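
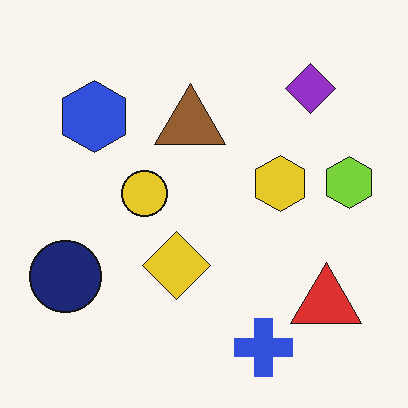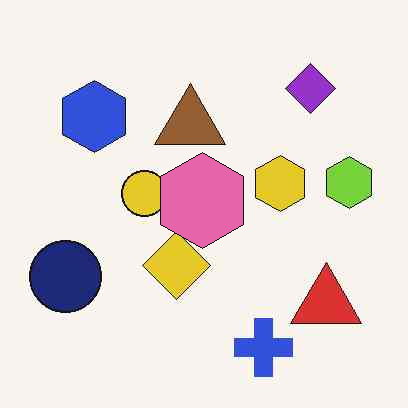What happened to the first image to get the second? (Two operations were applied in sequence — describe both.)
This is the original image JPEG-compressed with visible artifacts, then overlaid with an additional pink hexagon.

Blocky 8×8 compression artifacts appear around shape edges and the flat background shows ringing — characteristic JPEG degradation. A pink hexagon appears in the second image that is absent from the first.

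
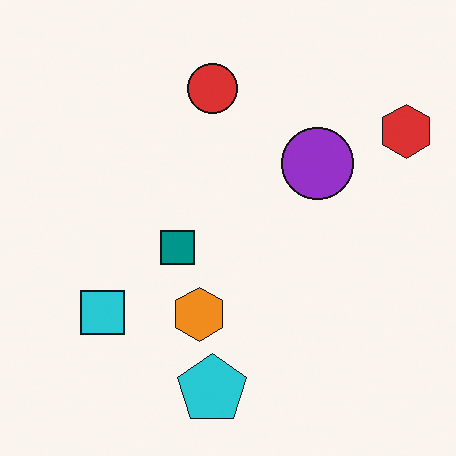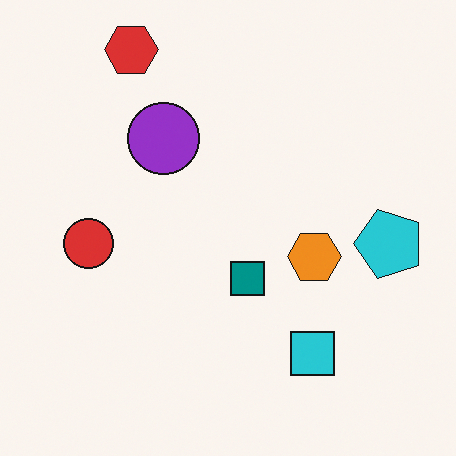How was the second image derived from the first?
This is the original image rotated 90° counter-clockwise.

The red hexagon sits in the top-right of the first image and the top-left of the second — consistent with a whole-image 90° counter-clockwise rotation.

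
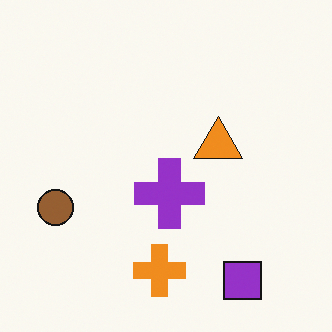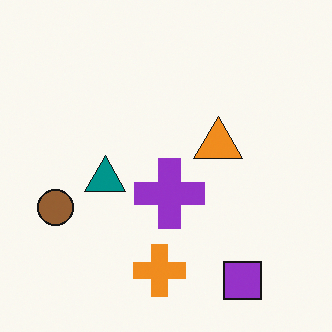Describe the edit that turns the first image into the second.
It was overlaid with an additional teal triangle.

A teal triangle appears in the second image that is absent from the first.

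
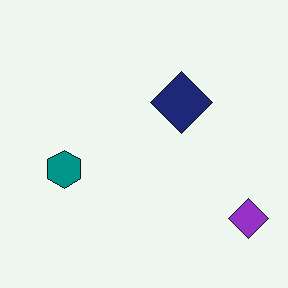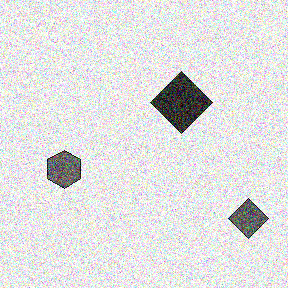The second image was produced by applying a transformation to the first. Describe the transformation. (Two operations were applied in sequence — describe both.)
It was converted to grayscale, then degraded with strong gaussian noise.

All color is removed — every shape is now a shade of grey. Random speckle covers the whole image, including the flat background.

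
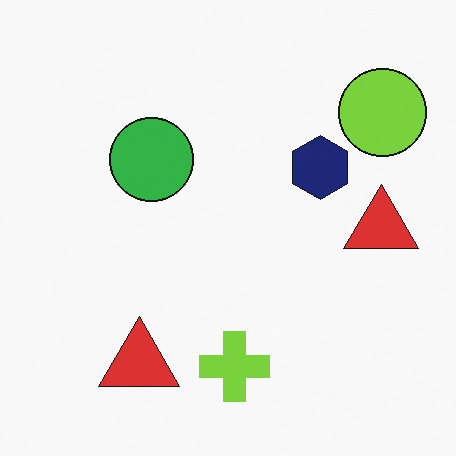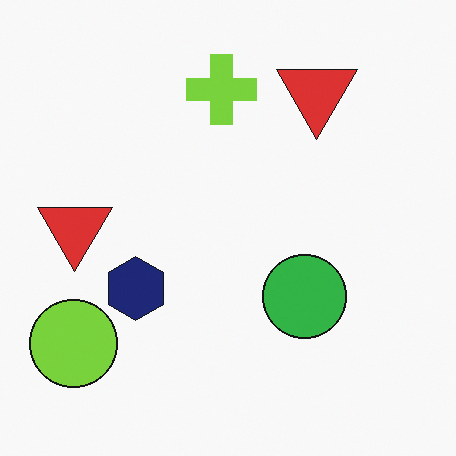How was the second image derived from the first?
Rotated 180°.

The lime circle sits in the top-right of the first image and the bottom-left of the second — consistent with a whole-image 180° rotation.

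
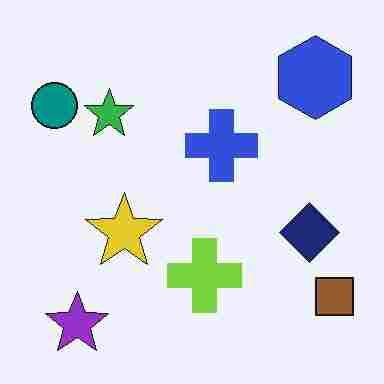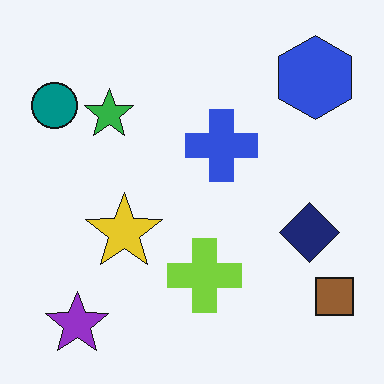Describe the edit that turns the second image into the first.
The transformation is: degraded with heavy JPEG compression.

Blocky 8×8 compression artifacts appear around shape edges and the flat background shows ringing — characteristic JPEG degradation.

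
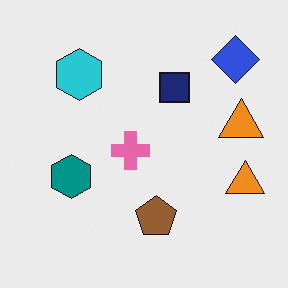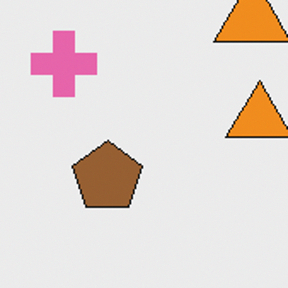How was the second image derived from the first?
It was cropped to a noticeably smaller region and rescaled.

The visible shapes are larger and the field of view is narrower; shapes near the original edges may be partly or wholly outside the frame — a crop-and-rescale.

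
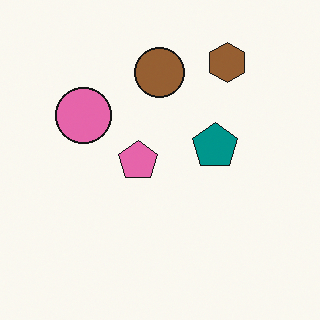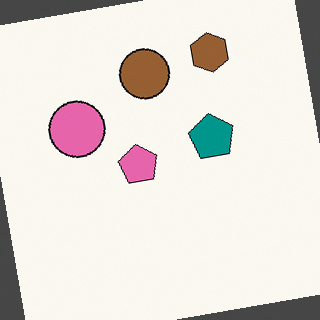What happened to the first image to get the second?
The second image is the first rotated counter-clockwise by a slight angle.

Every shape is tilted by the same angle and the image corners show triangular fill wedges — a whole-image rotation by a non-right angle.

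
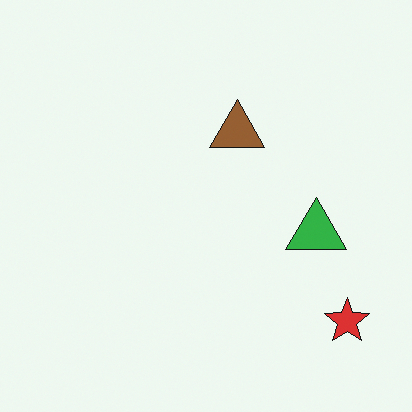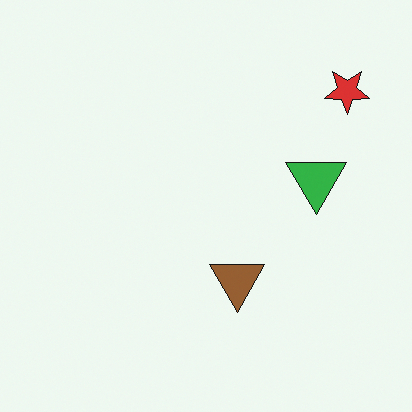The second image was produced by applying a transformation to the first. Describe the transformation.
The image was flipped vertically (top ↔ bottom).

The red star is in the bottom-right of the first image and the top-right of the second — shapes on opposite sides of the horizontal midline have swapped in a mirror flip.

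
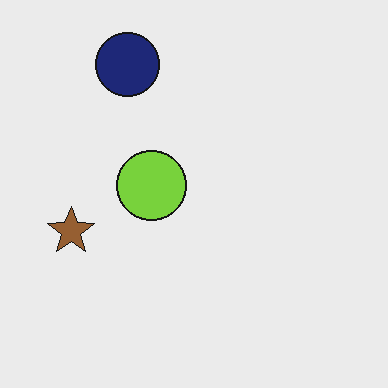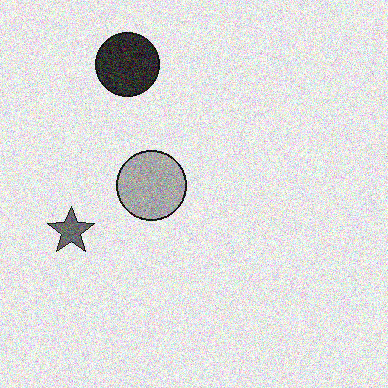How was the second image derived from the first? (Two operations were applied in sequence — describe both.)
It was converted to grayscale, then degraded with visible gaussian noise.

All color is removed — every shape is now a shade of grey. Random speckle covers the whole image, including the flat background.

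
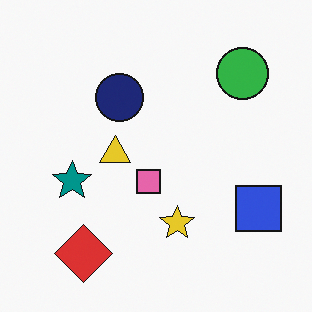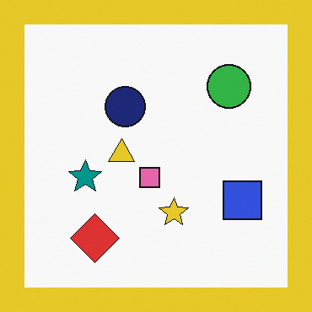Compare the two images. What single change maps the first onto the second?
The transformation is: framed with a yellow border.

A solid yellow frame runs around the edge of the second image, with the content slightly shrunk inside it.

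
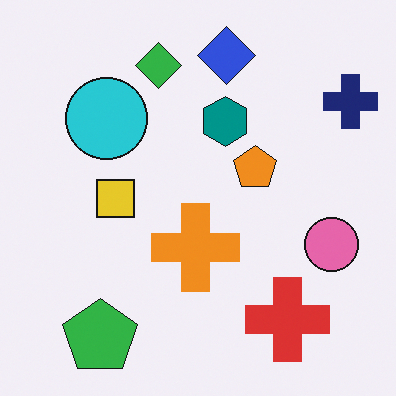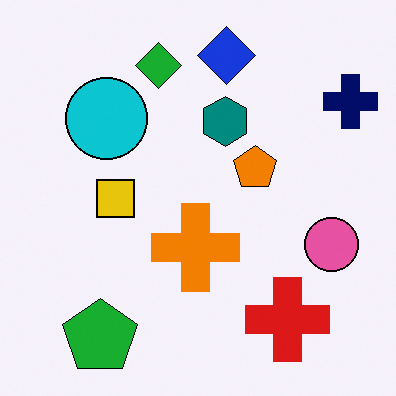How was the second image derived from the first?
It was given slightly increased contrast.

Tones are pushed away from mid-grey across the whole image — a global contrast change.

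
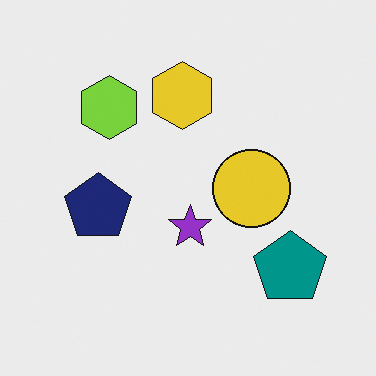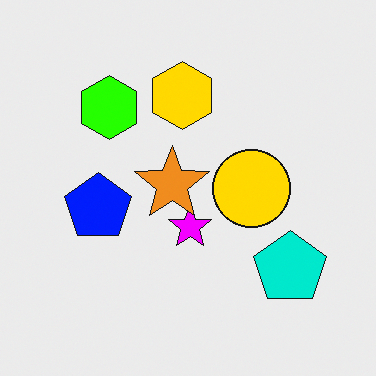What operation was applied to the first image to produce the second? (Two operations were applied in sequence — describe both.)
The transformation is: made much more vivid (saturation change), then overlaid with an additional orange star.

All colors are more vivid — a global saturation change. An orange star appears in the second image that is absent from the first.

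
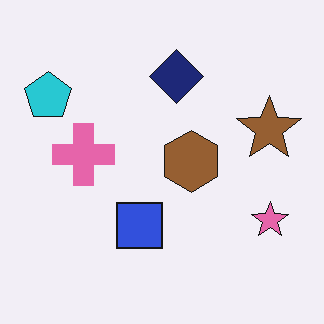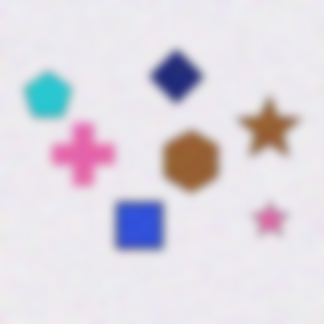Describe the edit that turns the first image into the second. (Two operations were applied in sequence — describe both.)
The second image is the first degraded with visible gaussian noise, then noticeably gaussian-blurred.

Random speckle covers the whole image, including the flat background. Shape edges and outlines are uniformly softened across the whole image.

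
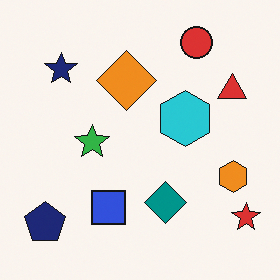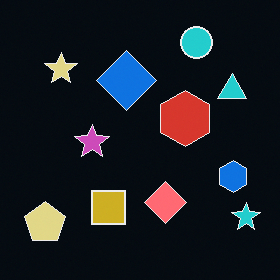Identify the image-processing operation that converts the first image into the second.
The image was color-inverted (negative).

The light background has become dark and every shape's color is its complement — a photographic negative.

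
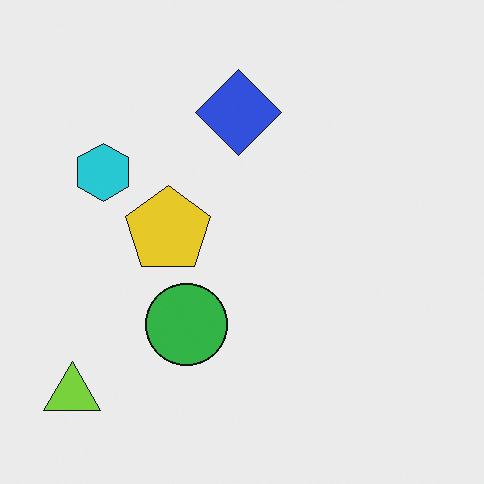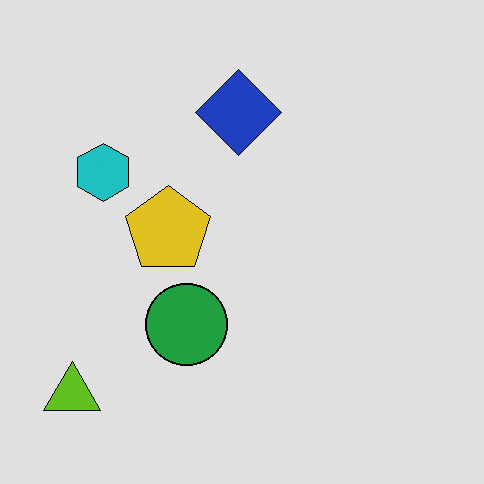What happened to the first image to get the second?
The image was posterized to a reduced palette.

Each flat color has snapped to a coarser quantized level — most visibly, the near-white background has dropped to a flat grey.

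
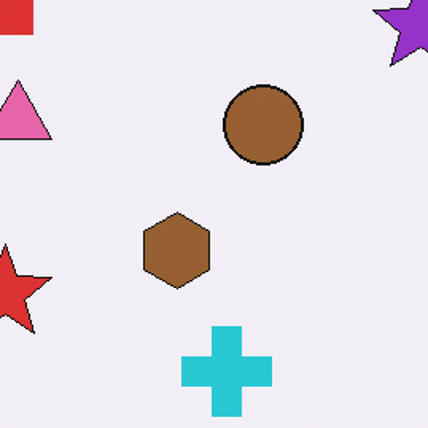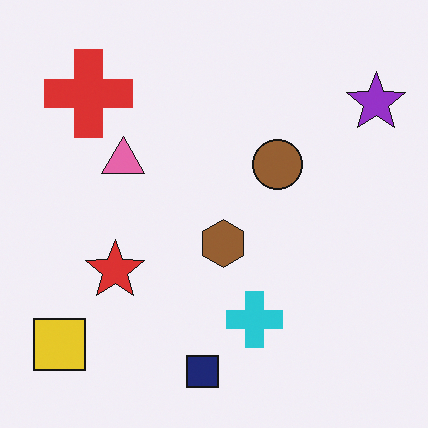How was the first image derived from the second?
The image was cropped slightly and scaled back up.

The visible shapes are larger and the field of view is narrower; shapes near the original edges may be partly or wholly outside the frame — a crop-and-rescale.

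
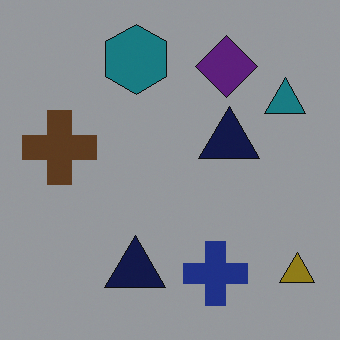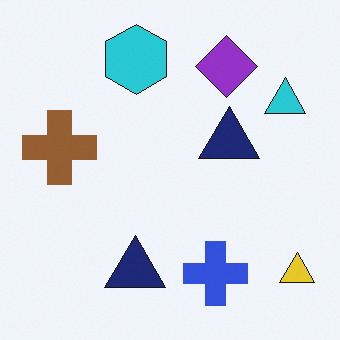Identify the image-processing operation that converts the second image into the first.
The image was substantially darkened.

Every pixel — background and shapes alike — is uniformly darkened.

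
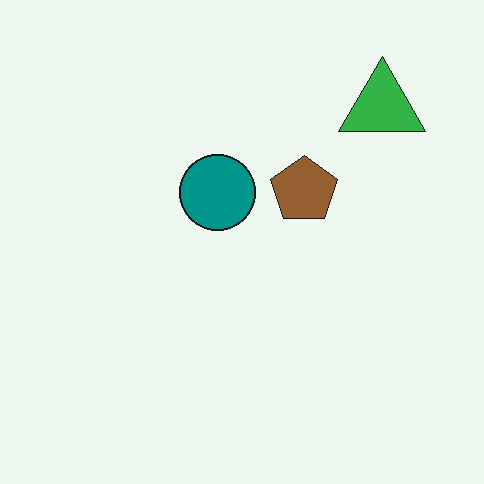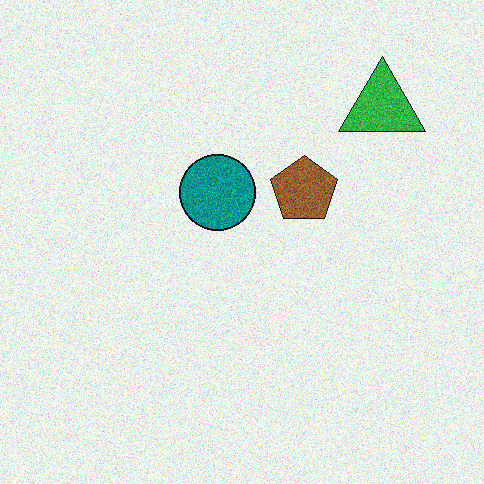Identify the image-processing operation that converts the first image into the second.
The second image is the first degraded with moderate additive noise.

Random speckle covers the whole image, including the flat background.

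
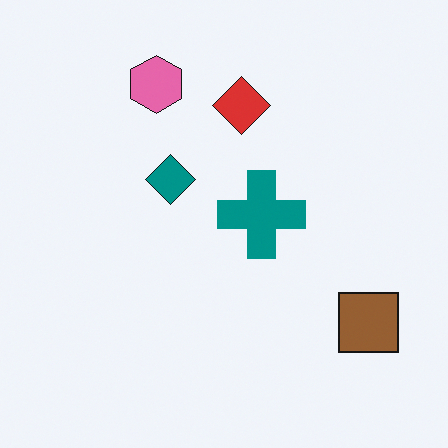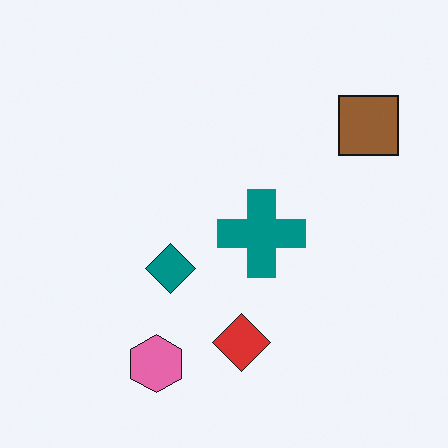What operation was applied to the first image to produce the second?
The transformation is: flipped vertically (top ↔ bottom).

The pink hexagon is in the top of the first image and the bottom of the second — shapes on opposite sides of the horizontal midline have swapped in a mirror flip.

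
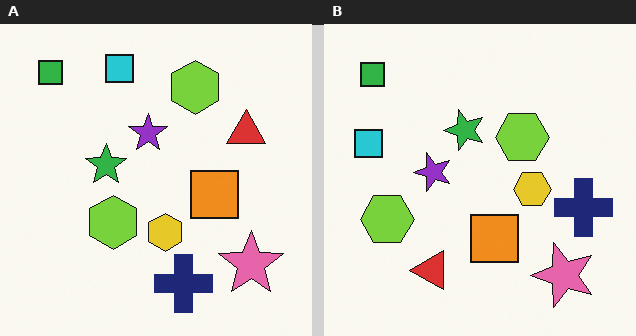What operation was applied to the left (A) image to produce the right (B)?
The transformation is: transposed (reflected across the top-left ↔ bottom-right diagonal).

Shapes have swapped their row and column positions — what was in the top-right is now in the bottom-left — a diagonal reflection.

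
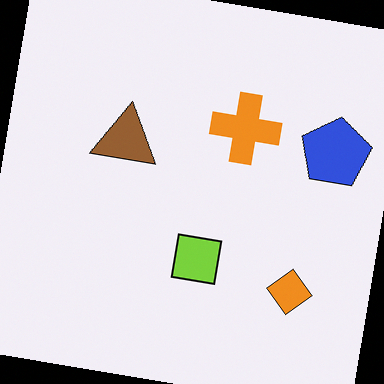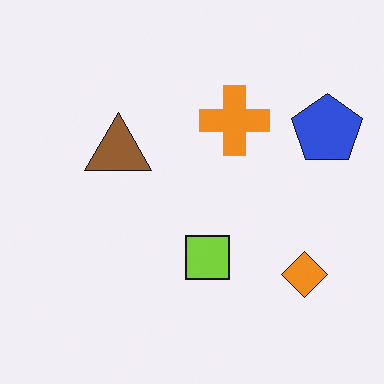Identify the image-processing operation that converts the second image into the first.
This is the original image rotated clockwise by a small amount.

Every shape is tilted by the same angle and the image corners show triangular fill wedges — a whole-image rotation by a non-right angle.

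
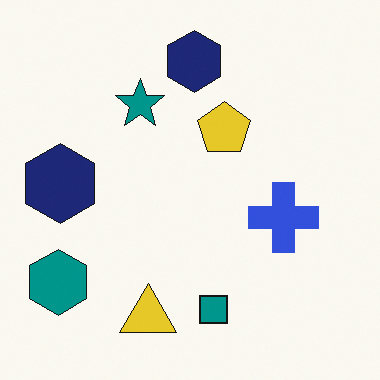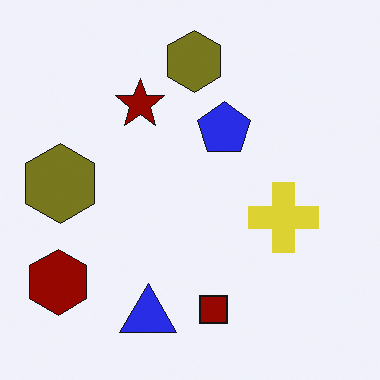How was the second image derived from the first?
The transformation is: hue-shifted through roughly half the color wheel.

Every shape's color has rotated by the same amount around the hue wheel — a uniform hue shift.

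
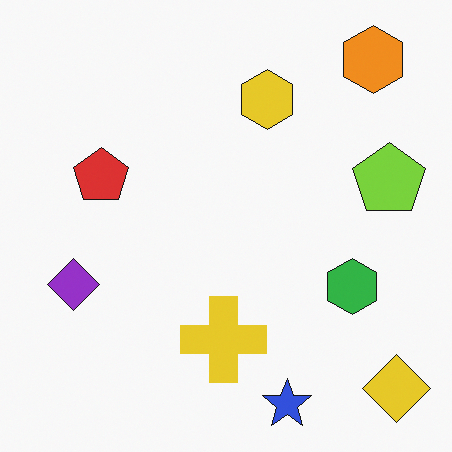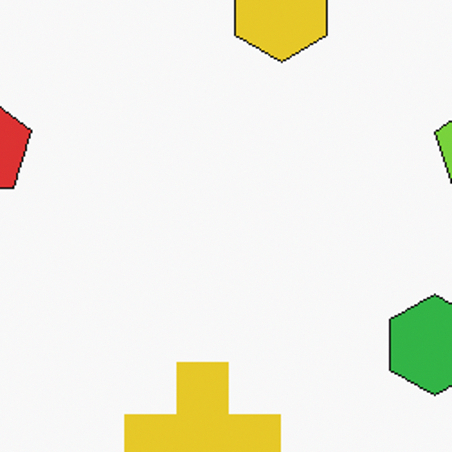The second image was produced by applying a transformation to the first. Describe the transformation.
Cropped tightly and scaled back up.

The visible shapes are larger and the field of view is narrower; shapes near the original edges may be partly or wholly outside the frame — a crop-and-rescale.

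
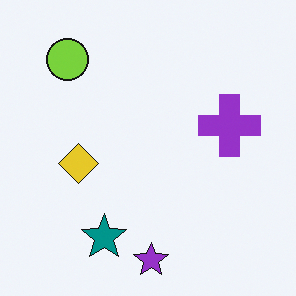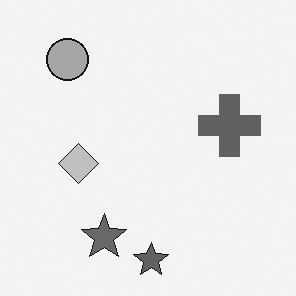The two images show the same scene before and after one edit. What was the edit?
The image was converted to grayscale.

All color is removed — every shape is now a shade of grey.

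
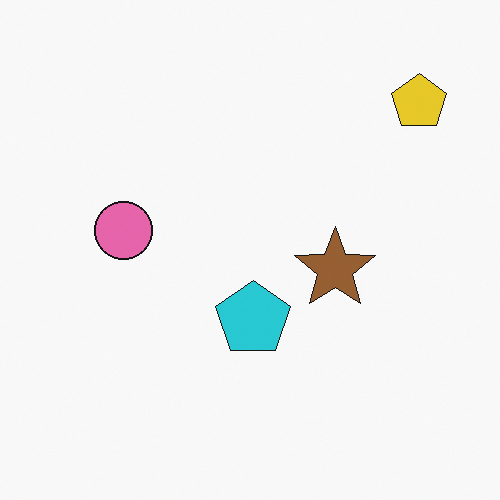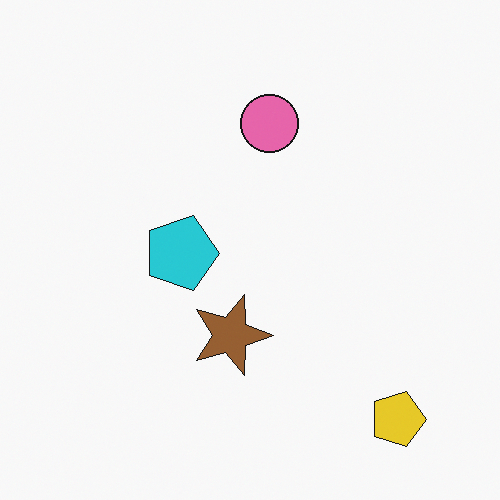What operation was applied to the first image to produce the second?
This is the original image rotated 90° clockwise.

The yellow pentagon sits in the top-right of the first image and the bottom-right of the second — consistent with a whole-image 90° clockwise rotation.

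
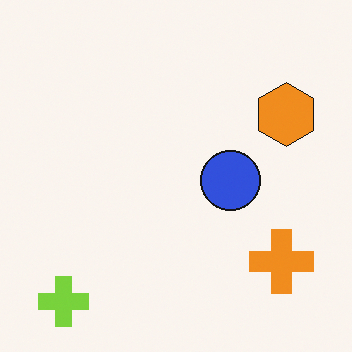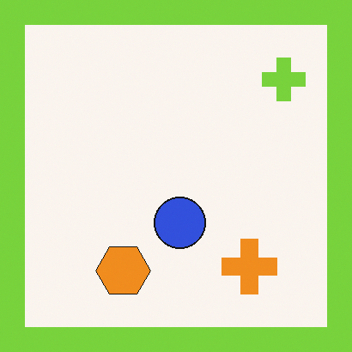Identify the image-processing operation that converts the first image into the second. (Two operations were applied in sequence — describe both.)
The image was transposed (reflected across the top-left ↔ bottom-right diagonal), then framed with a lime border.

Shapes have swapped their row and column positions — what was in the top-right is now in the bottom-left — a diagonal reflection. A solid lime frame runs around the edge of the second image, with the content slightly shrunk inside it.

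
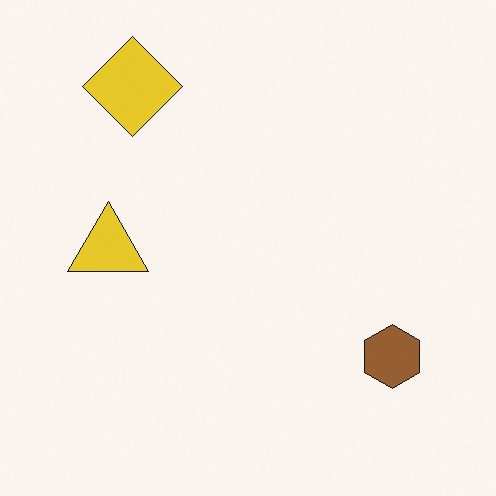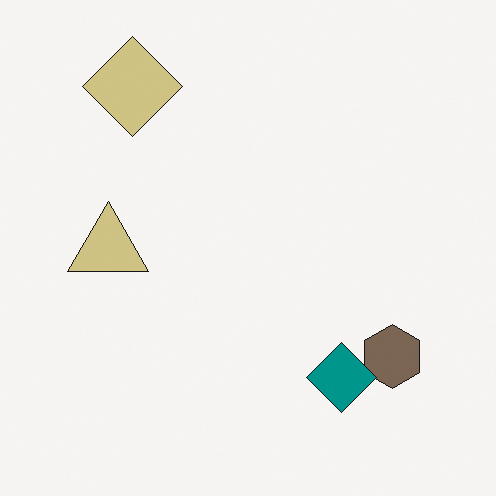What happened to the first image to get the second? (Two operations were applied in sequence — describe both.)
The transformation is: made much more muted (saturation change), then overlaid with an additional teal diamond.

All colors are more muted and greyish — a global saturation change. A teal diamond appears in the second image that is absent from the first.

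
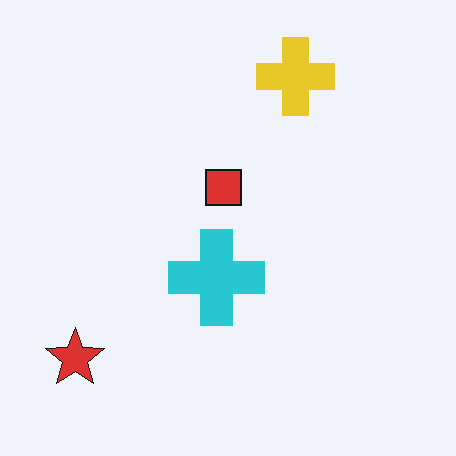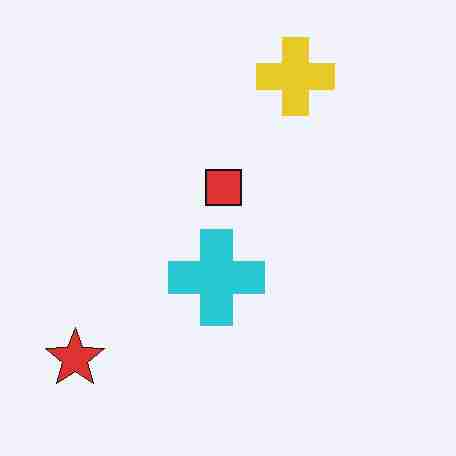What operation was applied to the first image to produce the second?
Degraded with heavy JPEG compression.

Blocky 8×8 compression artifacts appear around shape edges and the flat background shows ringing — characteristic JPEG degradation.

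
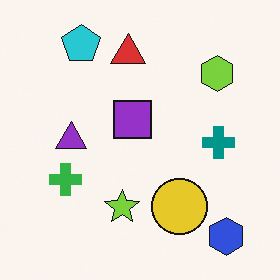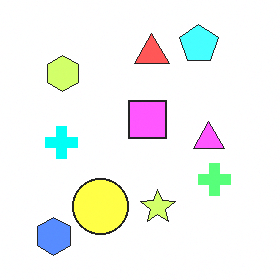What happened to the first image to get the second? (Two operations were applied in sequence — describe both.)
Substantially brightened, then flipped horizontally (left ↔ right).

Every pixel — background and shapes alike — is uniformly brightened. The blue hexagon is in the bottom-right of the first image and the bottom-left of the second — shapes on opposite sides of the vertical midline have swapped in a mirror flip.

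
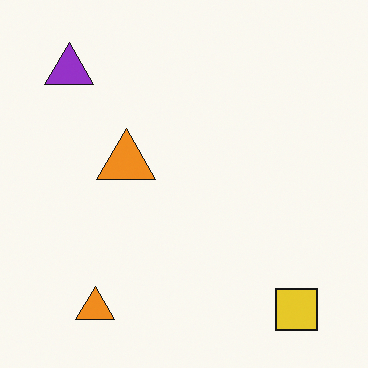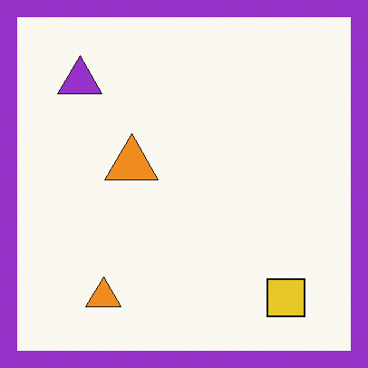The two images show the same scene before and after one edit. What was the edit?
The image was framed with a purple border.

A solid purple frame runs around the edge of the second image, with the content slightly shrunk inside it.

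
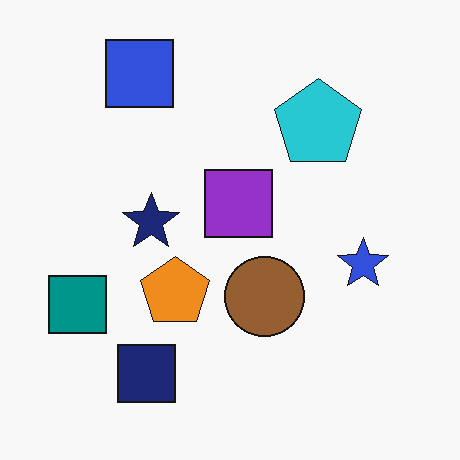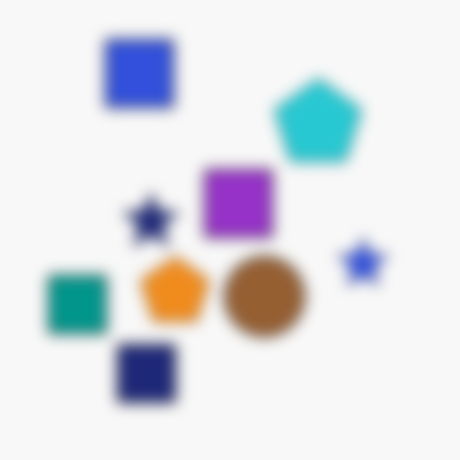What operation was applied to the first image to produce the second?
This is the original image heavily blurred.

Shape edges and outlines are uniformly softened across the whole image.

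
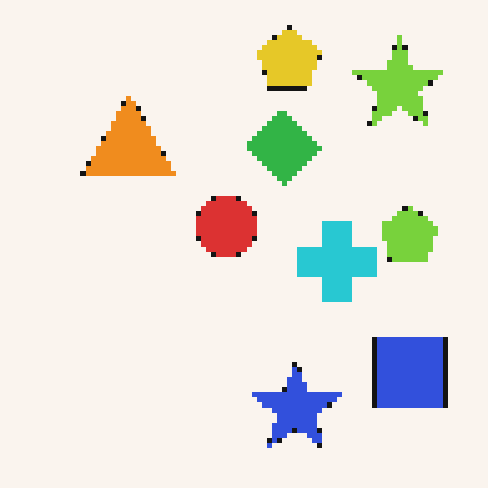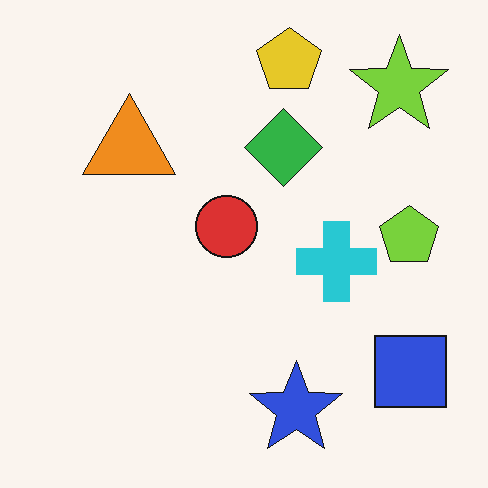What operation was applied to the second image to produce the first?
It was lightly pixelated (a mild mosaic effect).

Shapes are reduced to large square blocks; fine edges and outlines are lost — a downscale-then-upscale (mosaic) effect.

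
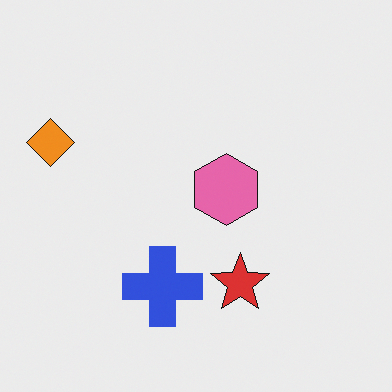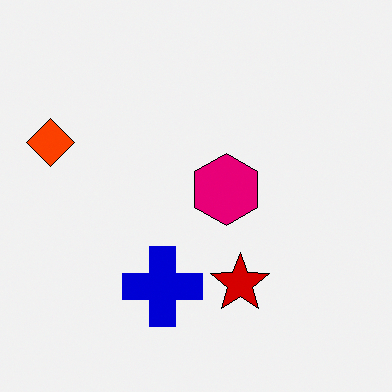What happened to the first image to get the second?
Given much higher contrast.

Tones are pushed away from mid-grey across the whole image — a global contrast change.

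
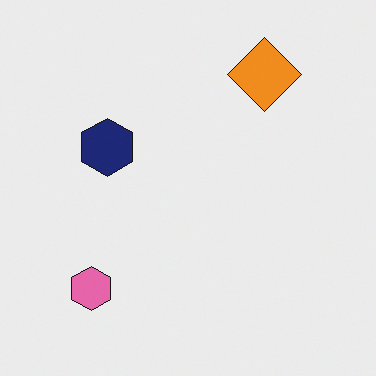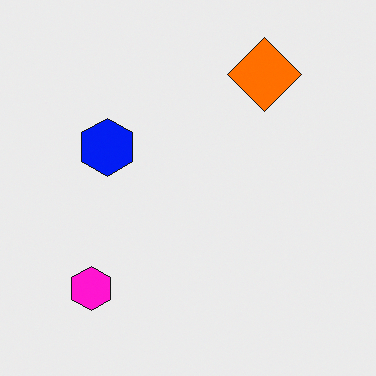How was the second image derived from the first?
The image was heavily oversaturated.

All colors are more vivid — a global saturation change.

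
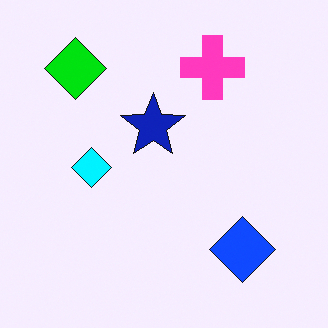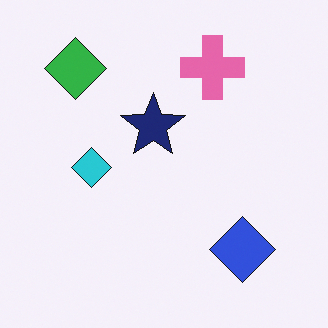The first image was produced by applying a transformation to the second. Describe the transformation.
The first image is the second heavily oversaturated.

All colors are more vivid — a global saturation change.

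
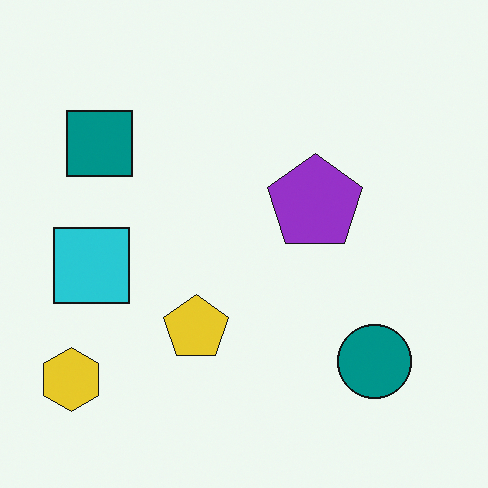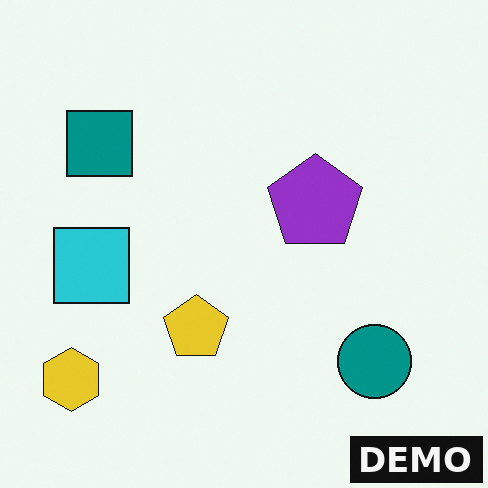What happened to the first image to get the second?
The image was watermarked with the text "DEMO" in the lower-right corner.

A dark label reading "DEMO" appears in the lower-right corner.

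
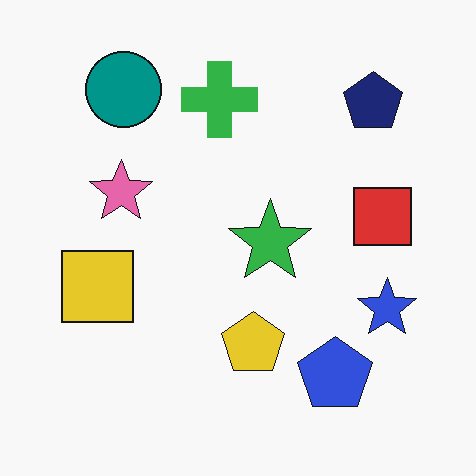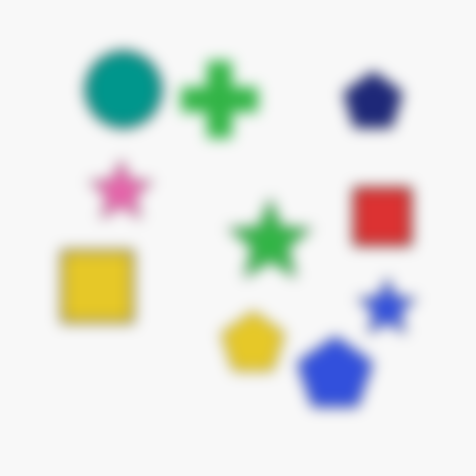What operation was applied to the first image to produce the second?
It was strongly gaussian-blurred.

Shape edges and outlines are uniformly softened across the whole image.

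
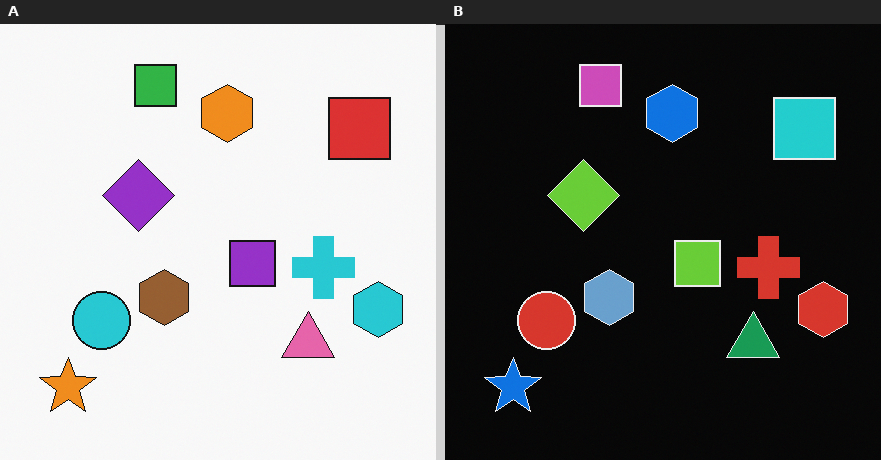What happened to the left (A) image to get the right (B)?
It was color-inverted (negative).

The light background has become dark and every shape's color is its complement — a photographic negative.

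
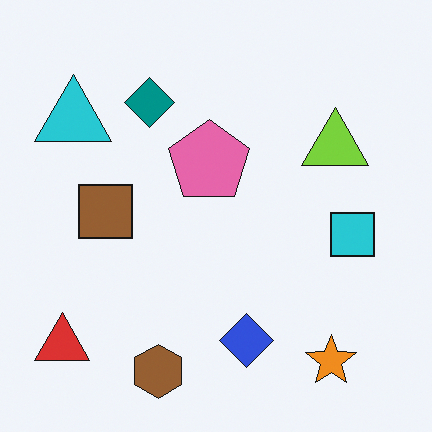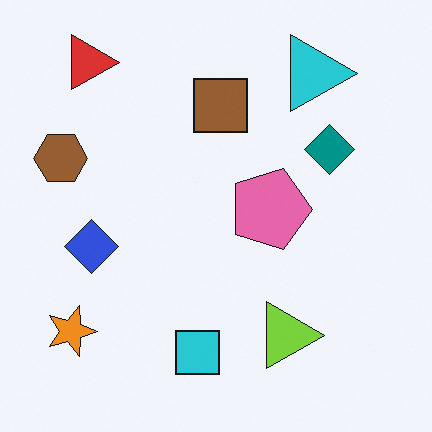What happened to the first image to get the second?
The transformation is: rotated 90° clockwise.

The red triangle sits in the bottom-left of the first image and the top-left of the second — consistent with a whole-image 90° clockwise rotation.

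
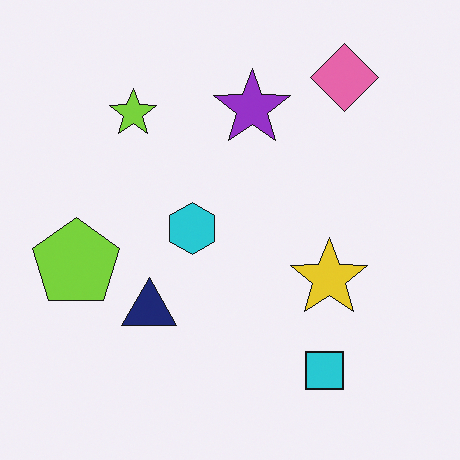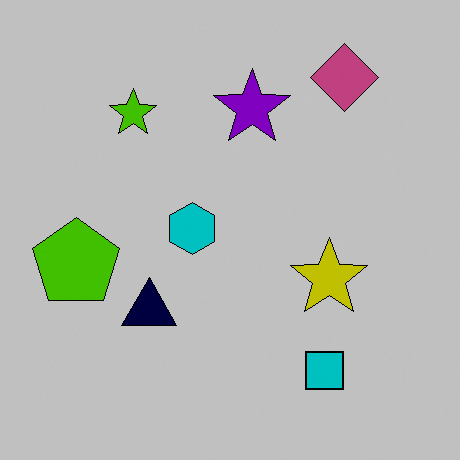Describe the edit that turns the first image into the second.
Heavily posterized to just a handful of flat colors.

Each flat color has snapped to a coarser quantized level — most visibly, the near-white background has dropped to a flat grey.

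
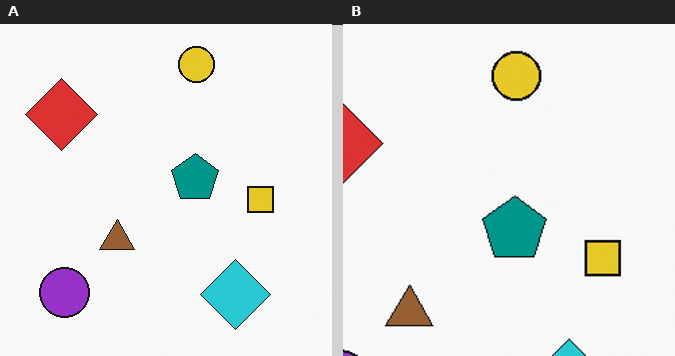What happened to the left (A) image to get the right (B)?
The right (B) image is the left (A) cropped slightly and scaled back up.

The visible shapes are larger and the field of view is narrower; shapes near the original edges may be partly or wholly outside the frame — a crop-and-rescale.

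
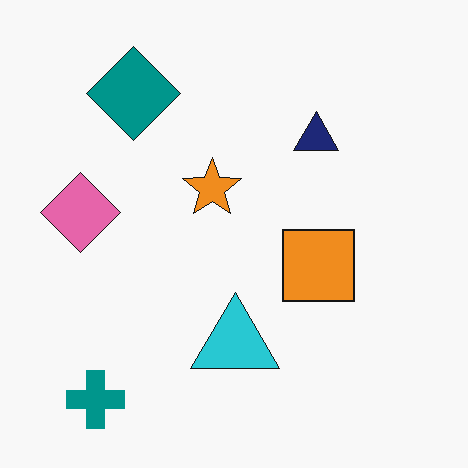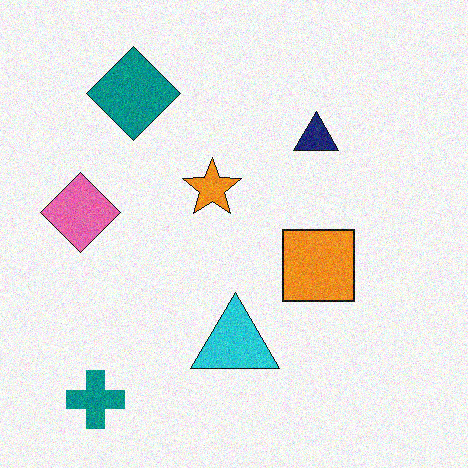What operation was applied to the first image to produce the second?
This is the original image degraded with moderate additive noise.

Random speckle covers the whole image, including the flat background.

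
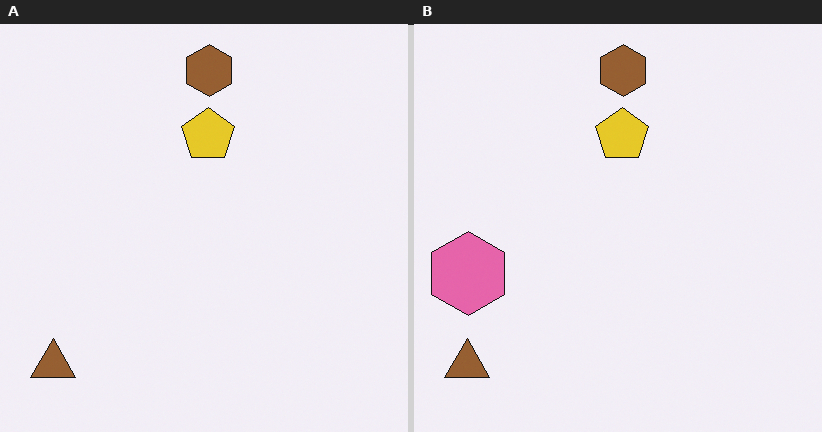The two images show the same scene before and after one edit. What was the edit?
This is the original image overlaid with an additional pink hexagon.

A pink hexagon appears in the right (B) image that is absent from the left (A).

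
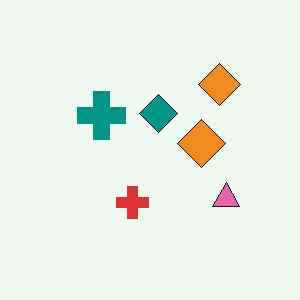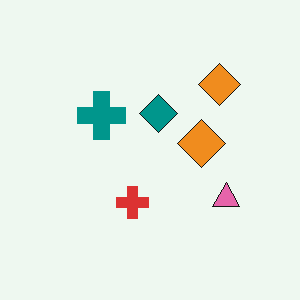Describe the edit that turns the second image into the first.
The image was JPEG-compressed with visible artifacts.

Blocky 8×8 compression artifacts appear around shape edges and the flat background shows ringing — characteristic JPEG degradation.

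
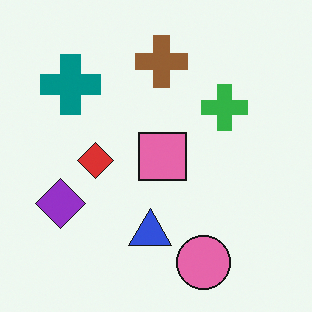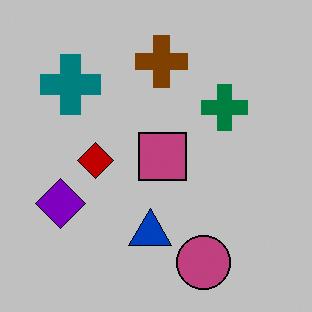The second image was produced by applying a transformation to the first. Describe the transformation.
The second image is the first aggressively posterized.

Each flat color has snapped to a coarser quantized level — most visibly, the near-white background has dropped to a flat grey.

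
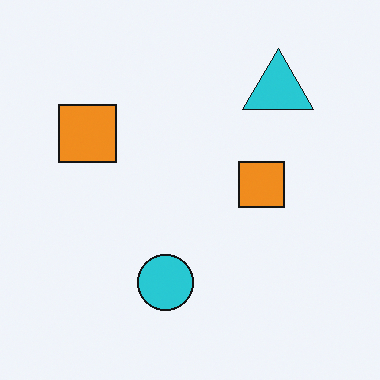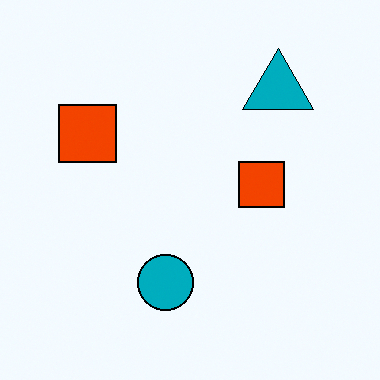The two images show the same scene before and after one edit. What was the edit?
It was given much higher contrast.

Tones are pushed away from mid-grey across the whole image — a global contrast change.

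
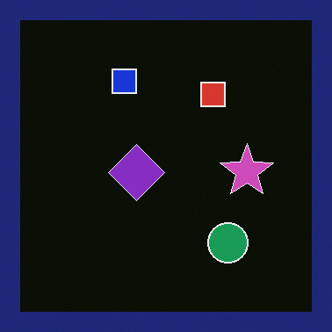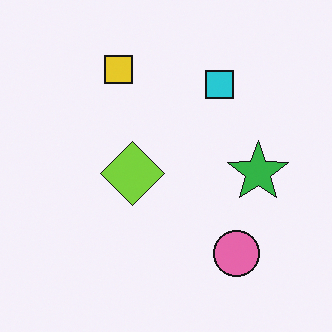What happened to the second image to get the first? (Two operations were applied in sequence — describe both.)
The first image is the second color-inverted (negative), then framed with a navy border.

The light background has become dark and every shape's color is its complement — a photographic negative. A solid navy frame runs around the edge of the first image, with the content slightly shrunk inside it.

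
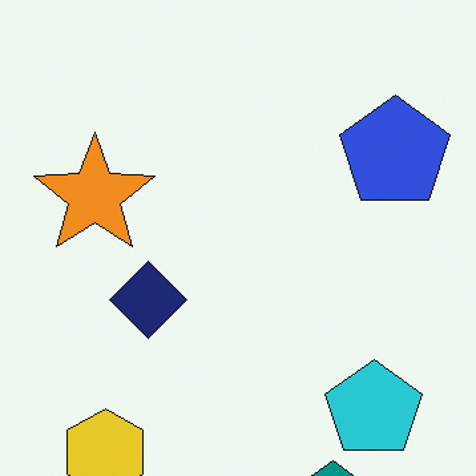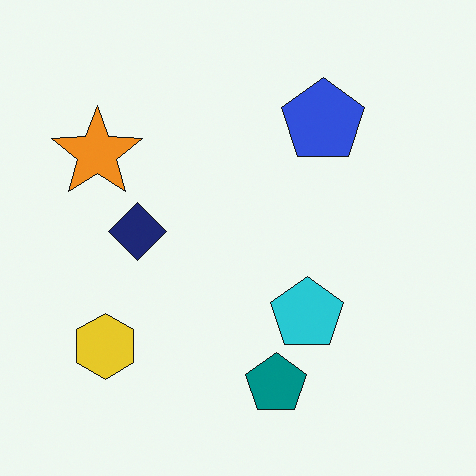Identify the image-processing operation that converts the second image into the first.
Cropped to a modestly smaller region and rescaled.

The visible shapes are larger and the field of view is narrower; shapes near the original edges may be partly or wholly outside the frame — a crop-and-rescale.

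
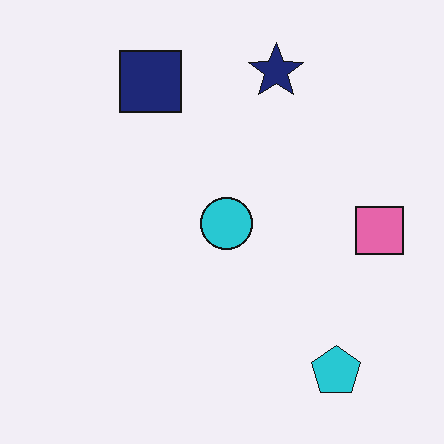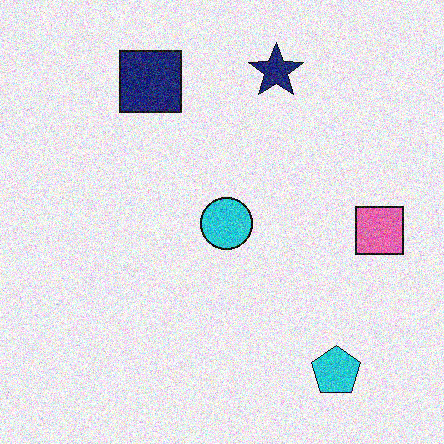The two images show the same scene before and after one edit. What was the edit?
It was degraded with visible gaussian noise.

Random speckle covers the whole image, including the flat background.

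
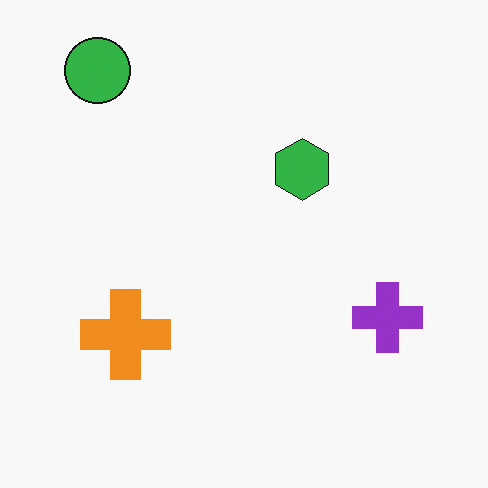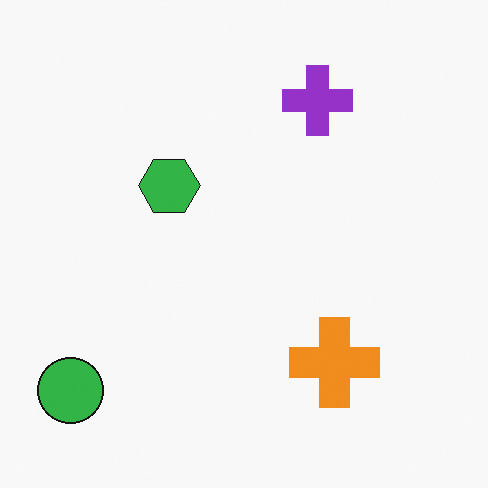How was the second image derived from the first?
It was rotated 90° counter-clockwise.

The green circle sits in the top-left of the first image and the bottom-left of the second — consistent with a whole-image 90° counter-clockwise rotation.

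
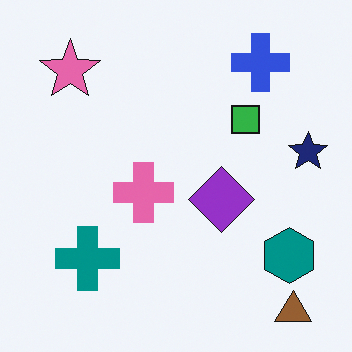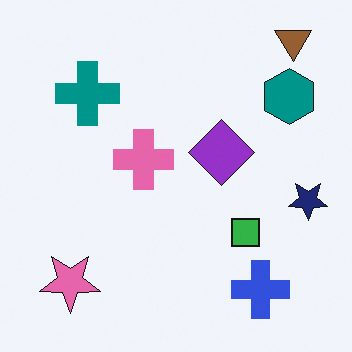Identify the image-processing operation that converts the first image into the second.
It was flipped vertically (top ↔ bottom).

The brown triangle is in the bottom-right of the first image and the top-right of the second — shapes on opposite sides of the horizontal midline have swapped in a mirror flip.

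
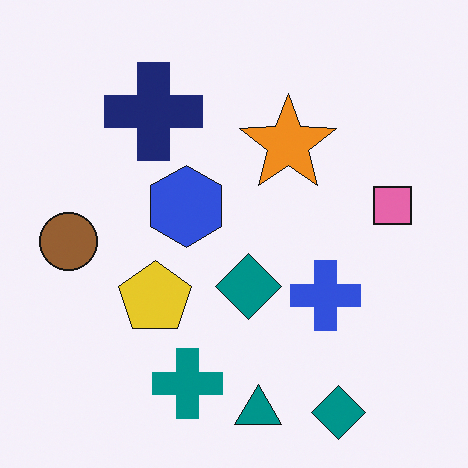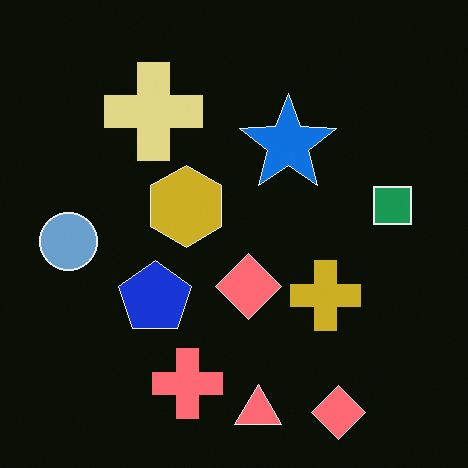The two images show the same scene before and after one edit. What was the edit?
The transformation is: color-inverted (negative).

The light background has become dark and every shape's color is its complement — a photographic negative.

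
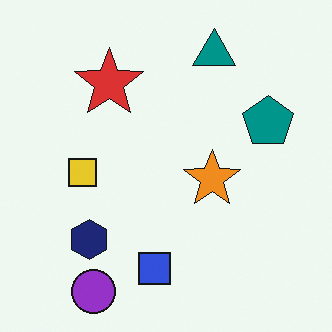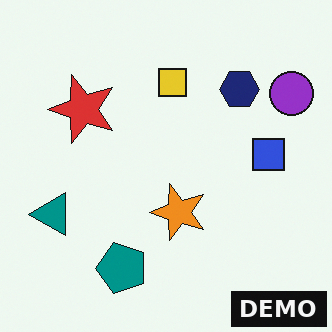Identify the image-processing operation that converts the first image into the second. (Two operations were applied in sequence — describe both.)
This is the original image transposed (reflected across the top-left ↔ bottom-right diagonal), then watermarked with the text "DEMO" in the lower-right corner.

Shapes have swapped their row and column positions — what was in the top-right is now in the bottom-left — a diagonal reflection. A dark label reading "DEMO" appears in the lower-right corner.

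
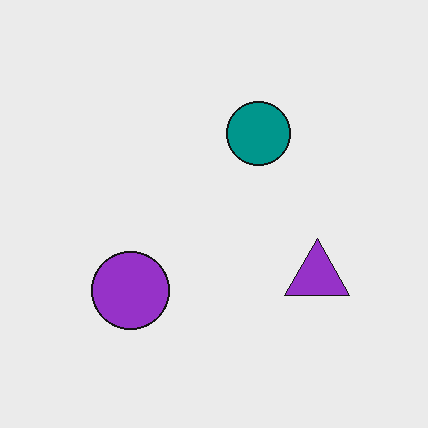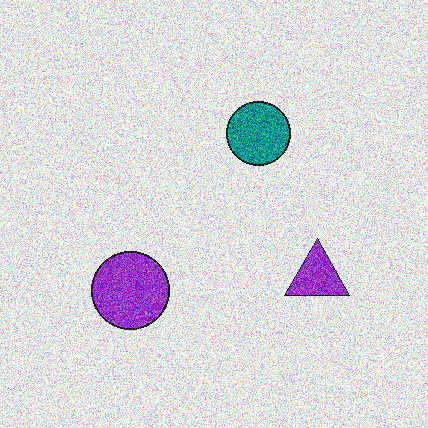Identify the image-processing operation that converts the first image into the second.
The transformation is: degraded with strong gaussian noise.

Random speckle covers the whole image, including the flat background.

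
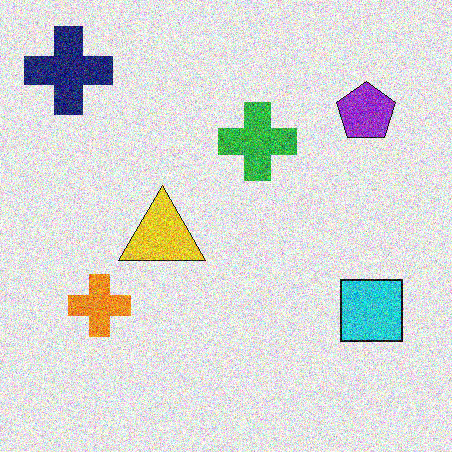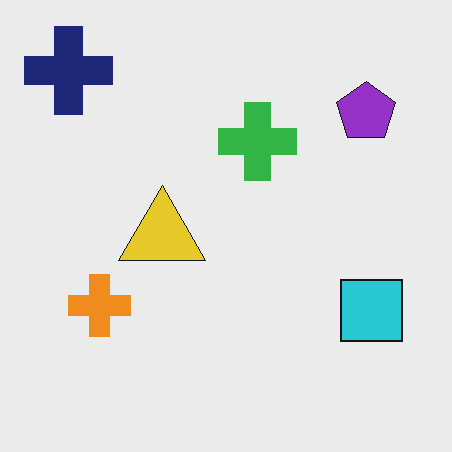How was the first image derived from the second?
The first image is the second degraded with heavy additive noise.

Random speckle covers the whole image, including the flat background.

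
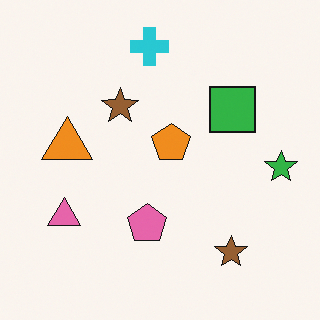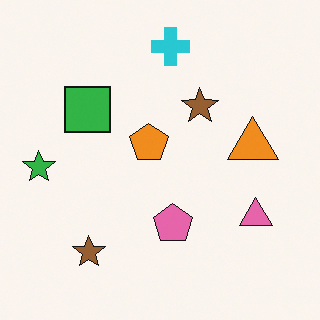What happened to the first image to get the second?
The image was flipped horizontally (left ↔ right).

The green star is in the right of the first image and the left of the second — shapes on opposite sides of the vertical midline have swapped in a mirror flip.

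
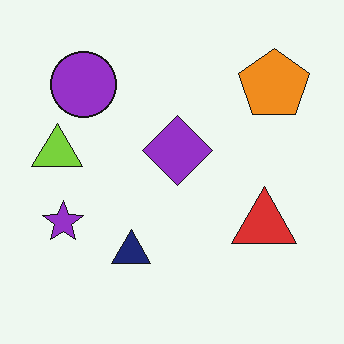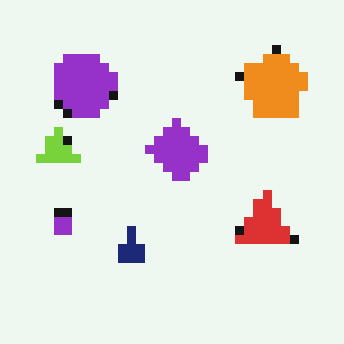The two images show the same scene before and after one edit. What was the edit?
The image was coarsely pixelated.

Shapes are reduced to large square blocks; fine edges and outlines are lost — a downscale-then-upscale (mosaic) effect.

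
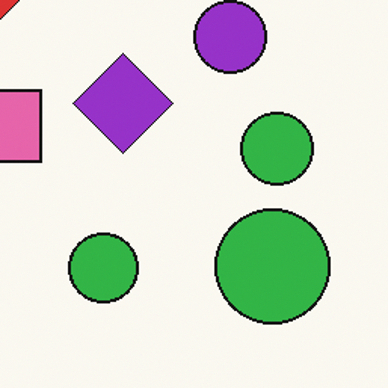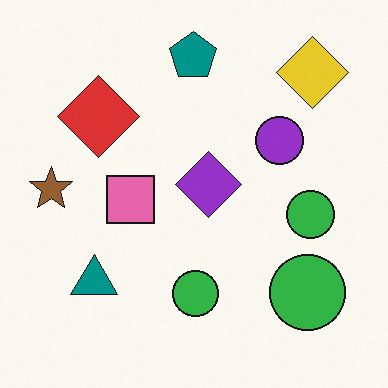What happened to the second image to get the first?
It was cropped to a modestly smaller region and rescaled.

The visible shapes are larger and the field of view is narrower; shapes near the original edges may be partly or wholly outside the frame — a crop-and-rescale.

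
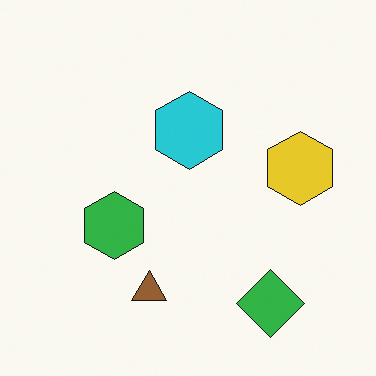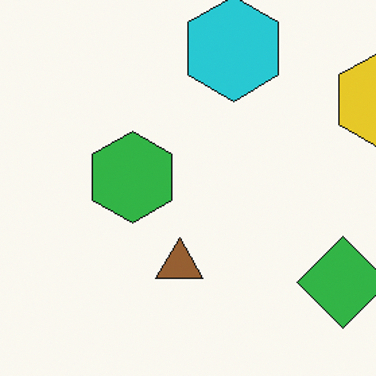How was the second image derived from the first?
This is the original image cropped slightly and scaled back up.

The visible shapes are larger and the field of view is narrower; shapes near the original edges may be partly or wholly outside the frame — a crop-and-rescale.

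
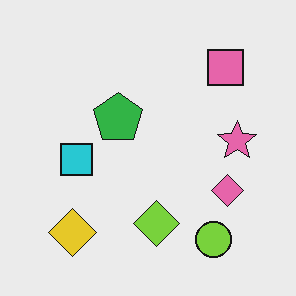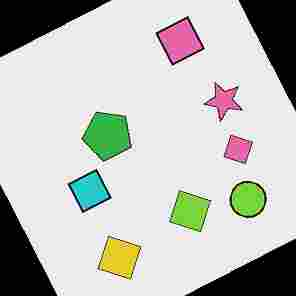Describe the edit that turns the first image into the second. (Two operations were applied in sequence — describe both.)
It was rotated counter-clockwise by a clearly visible amount, then heavily JPEG-compressed with obvious blocking artifacts.

Every shape is tilted by the same angle and the image corners show triangular fill wedges — a whole-image rotation by a non-right angle. Blocky 8×8 compression artifacts appear around shape edges and the flat background shows ringing — characteristic JPEG degradation.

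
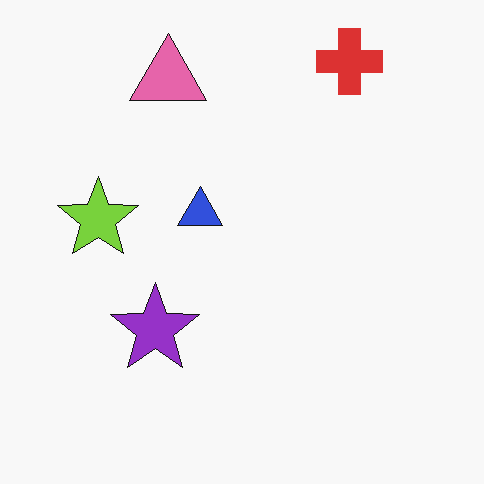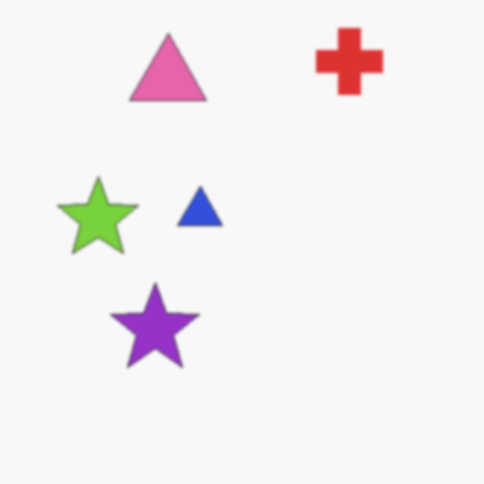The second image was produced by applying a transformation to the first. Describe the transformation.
It was lightly blurred.

Shape edges and outlines are uniformly softened across the whole image.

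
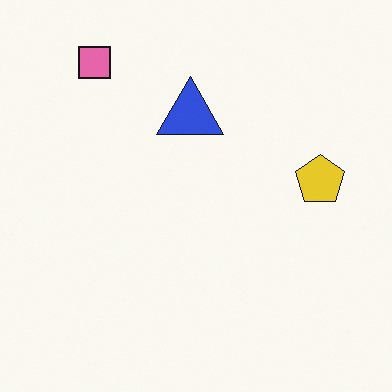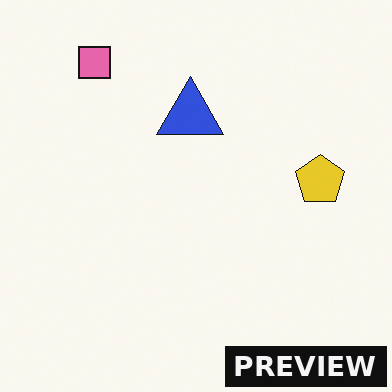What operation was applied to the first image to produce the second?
This is the original image watermarked with the text "PREVIEW" in the lower-right corner.

A dark label reading "PREVIEW" appears in the lower-right corner.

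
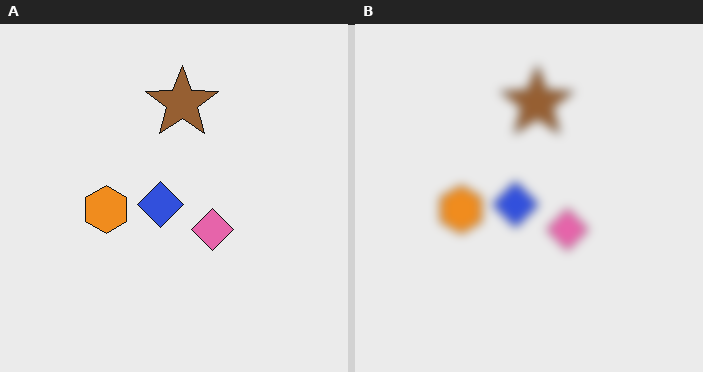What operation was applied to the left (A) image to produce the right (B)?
This is the original image heavily blurred.

Shape edges and outlines are uniformly softened across the whole image.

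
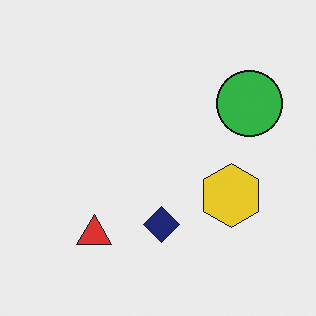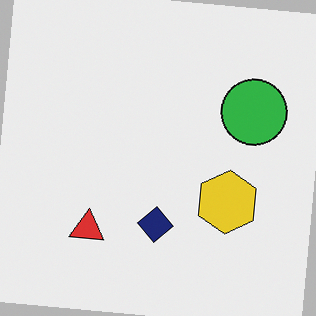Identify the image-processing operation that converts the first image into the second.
The image was rotated clockwise by a small amount.

Every shape is tilted by the same angle and the image corners show triangular fill wedges — a whole-image rotation by a non-right angle.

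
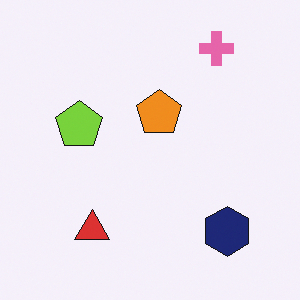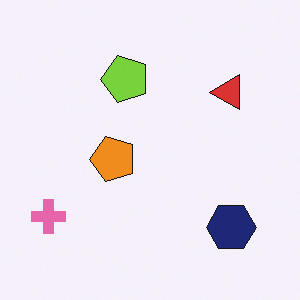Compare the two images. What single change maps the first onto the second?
This is the original image transposed (reflected across the top-left ↔ bottom-right diagonal).

Shapes have swapped their row and column positions — what was in the top-right is now in the bottom-left — a diagonal reflection.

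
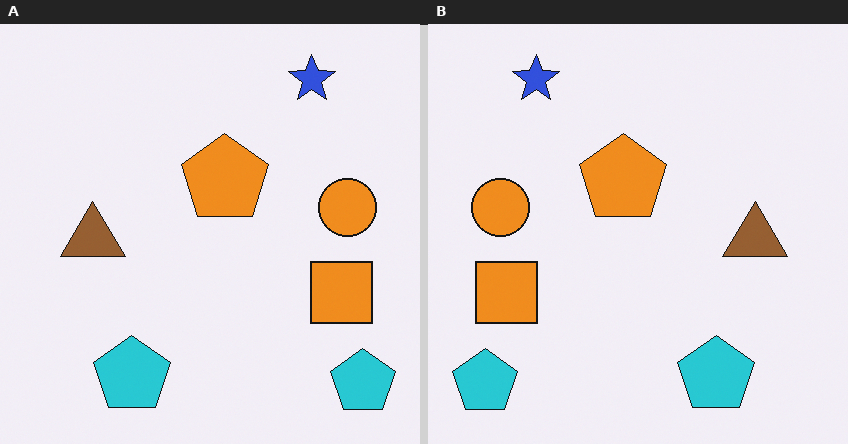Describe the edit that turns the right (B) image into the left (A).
The left (A) image is the right (B) flipped horizontally (left ↔ right).

The orange circle is in the left of the right (B) image and the right of the left (A) — shapes on opposite sides of the vertical midline have swapped in a mirror flip.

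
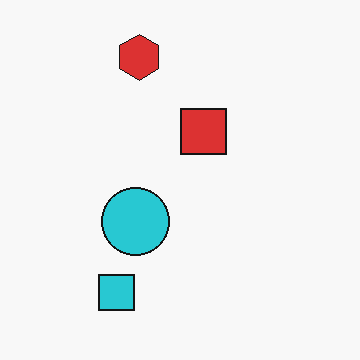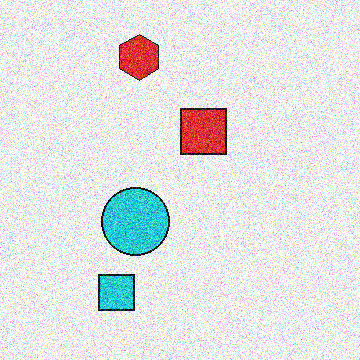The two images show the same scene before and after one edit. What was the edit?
Degraded with strong gaussian noise.

Random speckle covers the whole image, including the flat background.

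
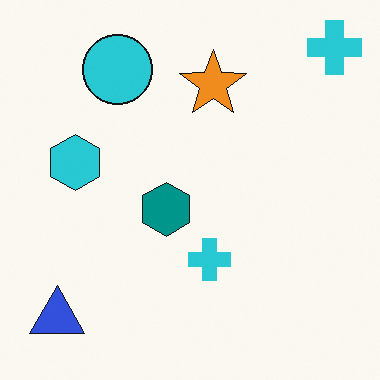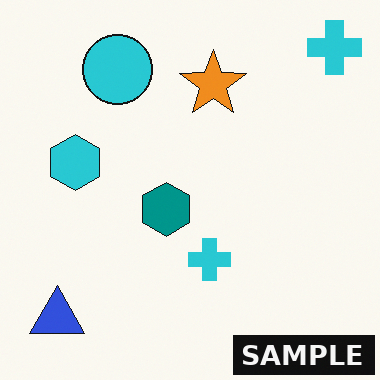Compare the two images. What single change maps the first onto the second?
It was watermarked with the text "SAMPLE" in the lower-right corner.

A dark label reading "SAMPLE" appears in the lower-right corner.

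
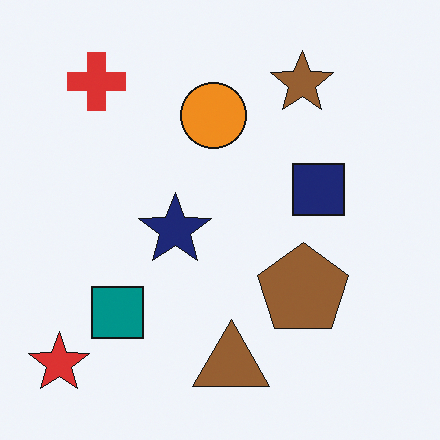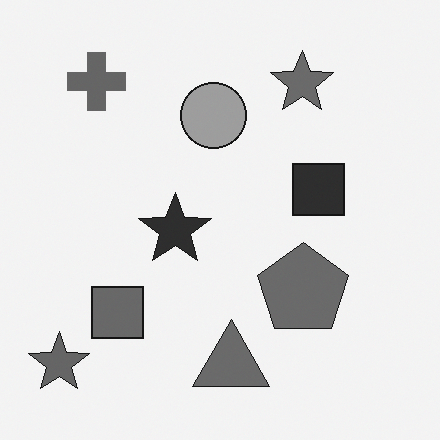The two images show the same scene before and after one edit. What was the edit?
The second image is the first converted to grayscale.

All color is removed — every shape is now a shade of grey.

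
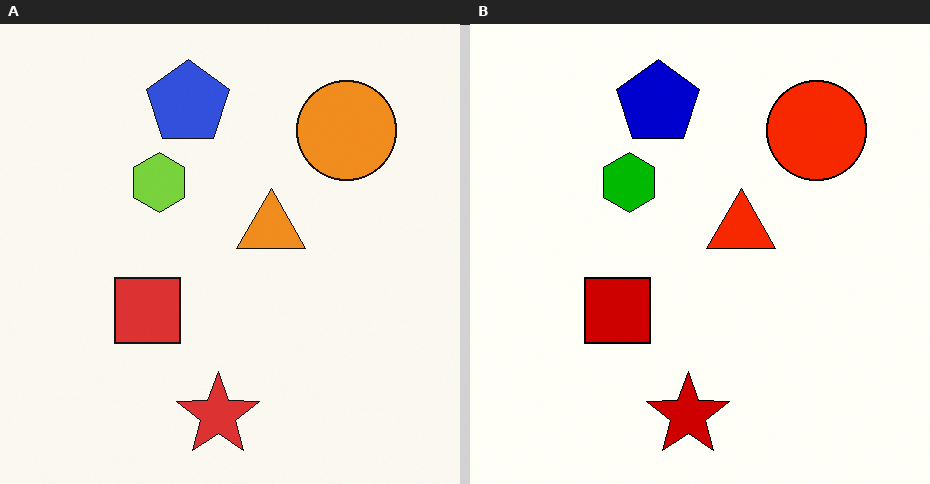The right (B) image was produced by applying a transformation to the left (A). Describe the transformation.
Given much higher contrast.

Tones are pushed away from mid-grey across the whole image — a global contrast change.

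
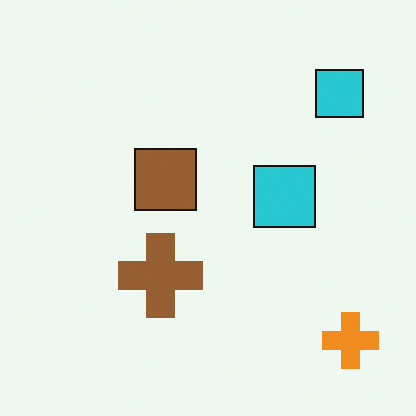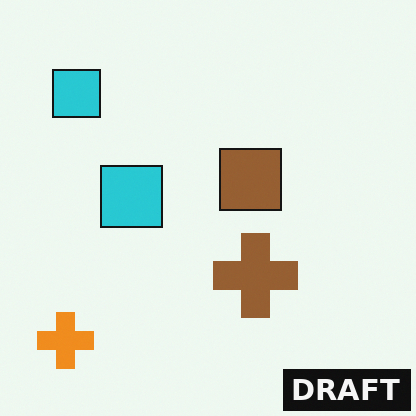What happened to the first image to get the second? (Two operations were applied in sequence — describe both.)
This is the original image flipped horizontally (left ↔ right), then watermarked with the text "DRAFT" in the lower-right corner.

The orange cross is in the bottom-right of the first image and the bottom-left of the second — shapes on opposite sides of the vertical midline have swapped in a mirror flip. A dark label reading "DRAFT" appears in the lower-right corner.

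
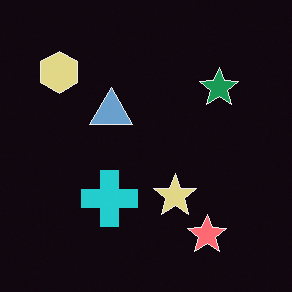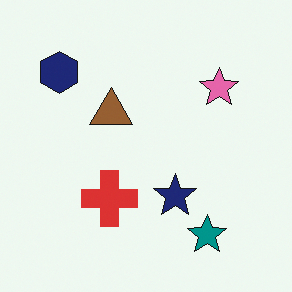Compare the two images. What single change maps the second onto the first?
This is the original image color-inverted (negative).

The light background has become dark and every shape's color is its complement — a photographic negative.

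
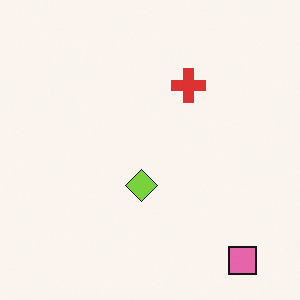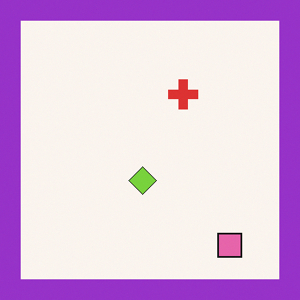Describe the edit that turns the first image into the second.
It was framed with a purple border.

A solid purple frame runs around the edge of the second image, with the content slightly shrunk inside it.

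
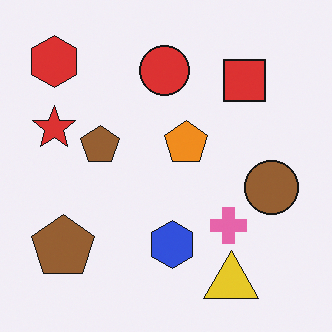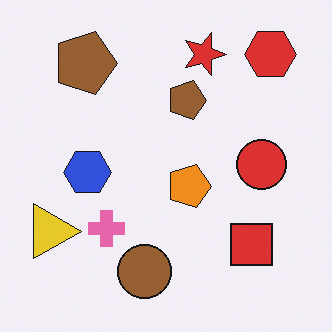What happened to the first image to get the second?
The transformation is: rotated 90° clockwise.

The red hexagon sits in the top-left of the first image and the top-right of the second — consistent with a whole-image 90° clockwise rotation.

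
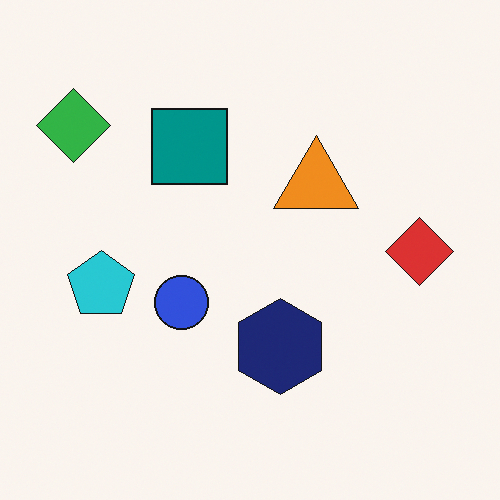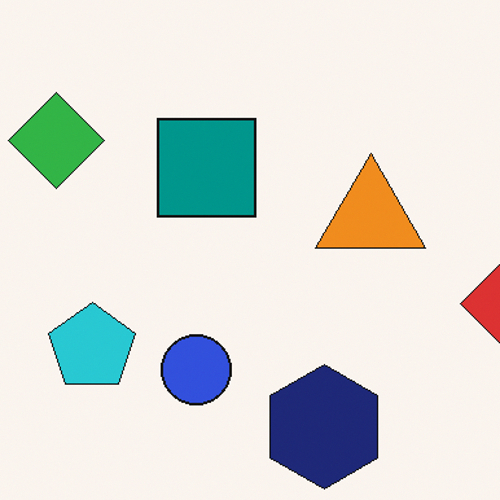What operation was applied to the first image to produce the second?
This is the original image cropped to a modestly smaller region and rescaled.

The visible shapes are larger and the field of view is narrower; shapes near the original edges may be partly or wholly outside the frame — a crop-and-rescale.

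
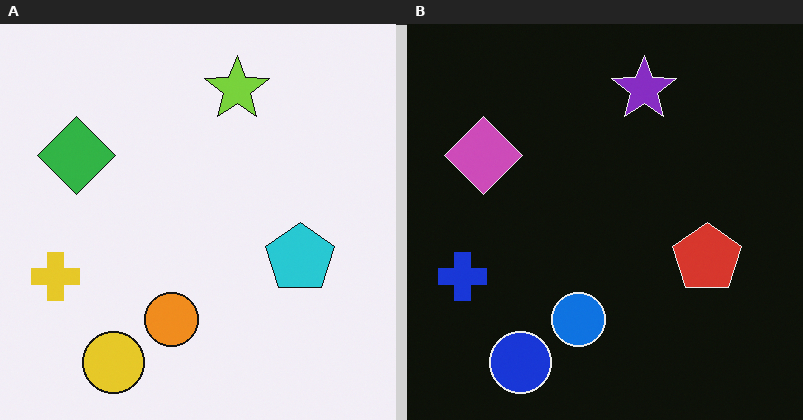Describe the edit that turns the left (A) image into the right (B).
Color-inverted (negative).

The light background has become dark and every shape's color is its complement — a photographic negative.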